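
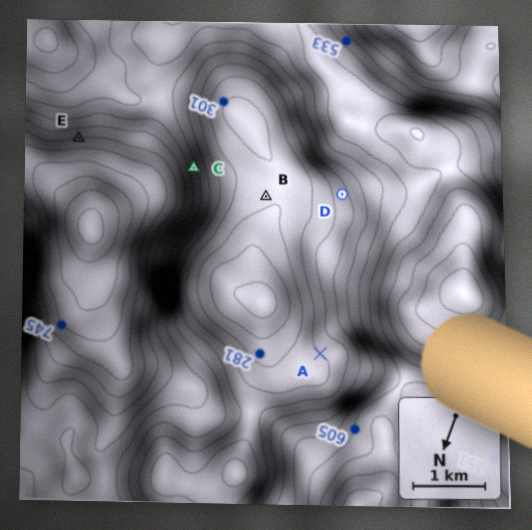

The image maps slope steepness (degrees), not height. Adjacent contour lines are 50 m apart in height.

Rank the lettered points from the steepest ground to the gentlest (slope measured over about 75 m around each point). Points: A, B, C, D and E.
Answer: C E D A B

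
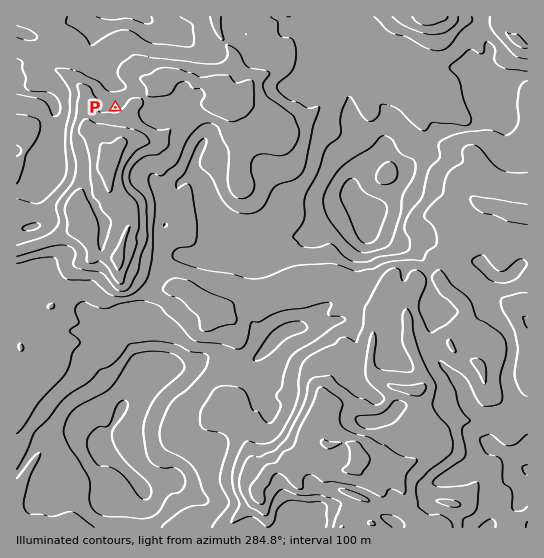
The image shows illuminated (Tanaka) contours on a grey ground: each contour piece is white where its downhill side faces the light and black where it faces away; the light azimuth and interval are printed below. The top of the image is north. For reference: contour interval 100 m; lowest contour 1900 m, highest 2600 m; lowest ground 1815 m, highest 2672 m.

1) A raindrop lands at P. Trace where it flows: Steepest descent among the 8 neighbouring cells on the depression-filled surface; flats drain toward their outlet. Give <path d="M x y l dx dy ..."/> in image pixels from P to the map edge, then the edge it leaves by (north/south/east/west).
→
<path d="M115 107l0-22-13-14-9-17 0-4-2-1 0-6 2-1 0-3 5-9 0-13"/>
exit: north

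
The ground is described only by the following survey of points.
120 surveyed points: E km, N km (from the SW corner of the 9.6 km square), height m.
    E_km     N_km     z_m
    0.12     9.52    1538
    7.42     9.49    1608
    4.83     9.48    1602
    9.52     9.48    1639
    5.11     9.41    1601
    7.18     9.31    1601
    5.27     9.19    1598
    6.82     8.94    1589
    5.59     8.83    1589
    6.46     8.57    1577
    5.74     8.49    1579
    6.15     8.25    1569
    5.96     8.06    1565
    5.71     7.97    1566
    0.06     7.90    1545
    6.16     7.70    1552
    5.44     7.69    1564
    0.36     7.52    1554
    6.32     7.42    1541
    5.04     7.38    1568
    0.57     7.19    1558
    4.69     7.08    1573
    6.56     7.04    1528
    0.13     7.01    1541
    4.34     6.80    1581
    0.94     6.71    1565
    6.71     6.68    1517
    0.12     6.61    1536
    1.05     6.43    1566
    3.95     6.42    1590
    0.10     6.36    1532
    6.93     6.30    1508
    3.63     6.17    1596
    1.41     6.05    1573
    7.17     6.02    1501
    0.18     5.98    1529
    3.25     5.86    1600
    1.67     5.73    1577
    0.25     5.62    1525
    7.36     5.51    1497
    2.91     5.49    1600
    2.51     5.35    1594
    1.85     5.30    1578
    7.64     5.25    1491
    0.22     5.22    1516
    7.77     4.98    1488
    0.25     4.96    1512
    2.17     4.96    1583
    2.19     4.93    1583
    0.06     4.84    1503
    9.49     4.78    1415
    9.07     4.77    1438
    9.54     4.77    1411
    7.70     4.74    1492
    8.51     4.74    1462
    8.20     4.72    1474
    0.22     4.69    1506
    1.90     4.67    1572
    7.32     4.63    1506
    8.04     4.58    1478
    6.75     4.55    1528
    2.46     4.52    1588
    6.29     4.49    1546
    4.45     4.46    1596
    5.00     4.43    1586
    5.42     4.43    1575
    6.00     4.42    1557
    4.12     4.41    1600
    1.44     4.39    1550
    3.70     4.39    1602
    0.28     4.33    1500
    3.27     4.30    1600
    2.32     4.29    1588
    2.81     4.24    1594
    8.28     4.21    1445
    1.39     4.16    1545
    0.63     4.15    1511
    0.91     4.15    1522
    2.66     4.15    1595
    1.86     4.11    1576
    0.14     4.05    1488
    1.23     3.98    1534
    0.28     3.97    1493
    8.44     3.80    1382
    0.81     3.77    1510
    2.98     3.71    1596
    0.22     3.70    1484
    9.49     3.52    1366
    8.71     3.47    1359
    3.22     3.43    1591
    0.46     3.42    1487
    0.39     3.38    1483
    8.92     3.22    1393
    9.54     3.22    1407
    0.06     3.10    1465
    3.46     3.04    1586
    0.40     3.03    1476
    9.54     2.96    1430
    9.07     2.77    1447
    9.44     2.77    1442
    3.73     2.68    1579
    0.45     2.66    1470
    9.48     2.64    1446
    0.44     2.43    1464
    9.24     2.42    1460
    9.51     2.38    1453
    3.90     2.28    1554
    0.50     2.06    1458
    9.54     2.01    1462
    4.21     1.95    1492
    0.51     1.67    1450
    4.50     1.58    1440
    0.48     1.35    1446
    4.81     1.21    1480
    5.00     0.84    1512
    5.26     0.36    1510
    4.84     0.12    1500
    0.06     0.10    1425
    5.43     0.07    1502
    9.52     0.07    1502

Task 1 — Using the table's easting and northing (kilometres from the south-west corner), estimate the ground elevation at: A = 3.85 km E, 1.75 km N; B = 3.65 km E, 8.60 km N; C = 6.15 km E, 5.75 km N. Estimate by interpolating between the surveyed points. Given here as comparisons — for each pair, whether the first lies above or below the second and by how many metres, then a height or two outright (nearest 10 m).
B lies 120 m above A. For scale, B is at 1600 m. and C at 1530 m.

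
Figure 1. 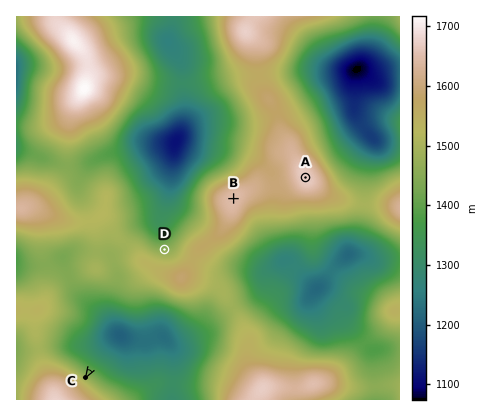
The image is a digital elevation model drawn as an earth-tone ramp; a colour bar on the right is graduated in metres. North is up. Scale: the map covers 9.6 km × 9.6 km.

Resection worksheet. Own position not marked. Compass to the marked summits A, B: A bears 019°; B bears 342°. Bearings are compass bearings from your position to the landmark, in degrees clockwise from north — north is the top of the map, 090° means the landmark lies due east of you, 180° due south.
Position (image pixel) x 265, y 295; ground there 1340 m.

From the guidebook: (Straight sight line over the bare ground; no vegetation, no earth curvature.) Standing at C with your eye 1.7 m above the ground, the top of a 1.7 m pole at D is out of sight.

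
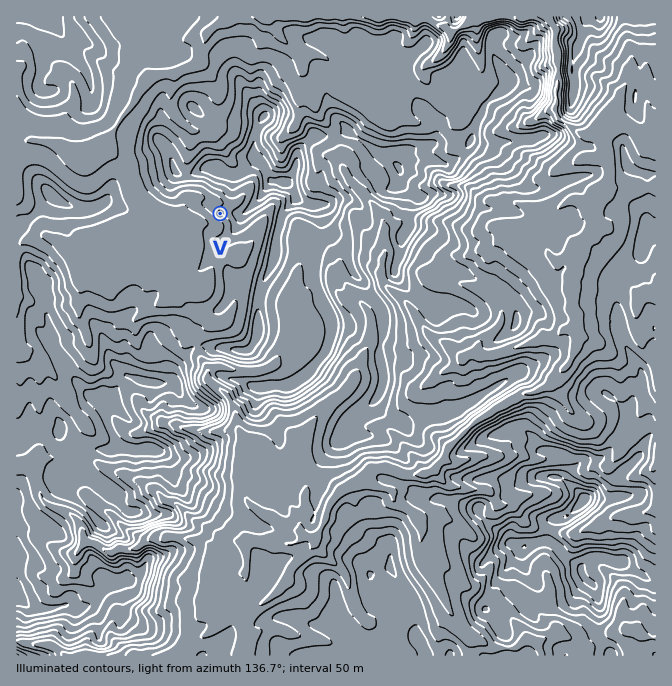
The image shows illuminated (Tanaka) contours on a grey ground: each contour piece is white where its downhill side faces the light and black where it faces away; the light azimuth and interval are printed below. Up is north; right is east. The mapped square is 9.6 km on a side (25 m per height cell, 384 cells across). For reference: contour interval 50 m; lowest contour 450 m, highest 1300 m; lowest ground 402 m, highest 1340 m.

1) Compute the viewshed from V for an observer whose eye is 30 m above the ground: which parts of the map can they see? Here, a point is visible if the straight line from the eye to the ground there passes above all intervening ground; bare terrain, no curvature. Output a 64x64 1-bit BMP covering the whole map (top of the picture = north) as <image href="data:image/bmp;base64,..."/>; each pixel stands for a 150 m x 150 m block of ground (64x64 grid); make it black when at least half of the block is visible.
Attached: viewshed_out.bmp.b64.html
<image width="64" height="64" href="data:image/bmp;base64,Qk0+AgAAAAAAAD4AAAAoAAAAQAAAAEAAAAABAAEAAAAAAAACAAATCwAAEwsAAAIAAAAAAAAA////AAAAAAAAAAAAAAAAAAAAAAAAAAAAAAAAAAAAAAAAAAAAAAAAAAAAAAAAAAAAAAAAAAAAAAAAAAAAAAAAAAAAAAAAAAAAAAAAAAAAAAAAAAAAAAAAAAAAAAAAAAAAAAAAAAAAAAAAAAAAAAAAAAAAAAAAAAAAAAAAAAAAAAAAAAAAAAAAAAAAAAAAAAAAAAAAAAAAAAAAAAAAAAAAAAAAAAAAAAAAAAAAAAAAAAAAAAAAAAAAAAAAAAAAAAAAAAAAAAAAAAAAAAAAAAAAAAAAYAAAAAAAAYDAAAAAAAACB8AAAAAAAAY/gAAAAAAADHvAAAAAAAAMc8IAAAAAABx3/wAAAAAAHP//AAAAAAAd/+cAAAAAAB3/8wAAAAAAH///AAAAAAAf//8AAAAAAD///4AAAAAAP///gAAAAAB///DAAAAAAH//8EAAAAAA9//4QAAAAAD///wAAAAAAM///AAAAAAAB//+AAAAAAAMf/8AAAAAABhx/4AAAAAAGAH/gAAAAAAwADGAAAAAADgAAAAAAAAA4AAAAAAAAACAAAAAAAAAAAAAAAAAAAAAAAAAAAAAAAAAAAAAAAAAAAAAAAAAAAAAAAAAAAAAAAAAAAAAAAAAAAAAAAAAAAAAAAAAAAAAAAAAAAAAAAAAAAAAAAAAAAAAAAAAAAAAAAAAAAAAAAAAAA=="/>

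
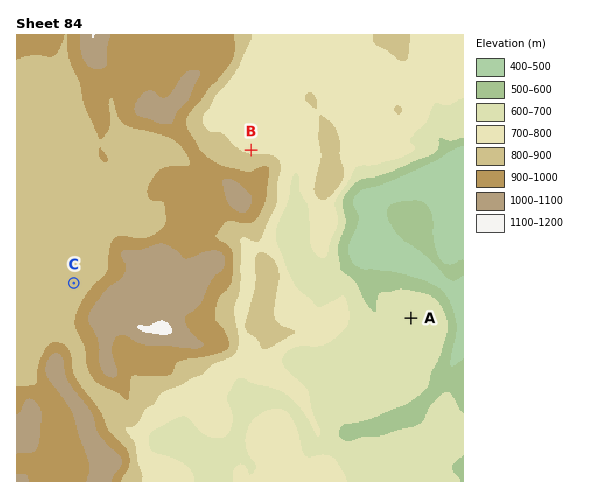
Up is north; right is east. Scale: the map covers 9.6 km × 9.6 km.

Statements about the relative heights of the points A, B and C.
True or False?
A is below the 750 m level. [True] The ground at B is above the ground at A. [True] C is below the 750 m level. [False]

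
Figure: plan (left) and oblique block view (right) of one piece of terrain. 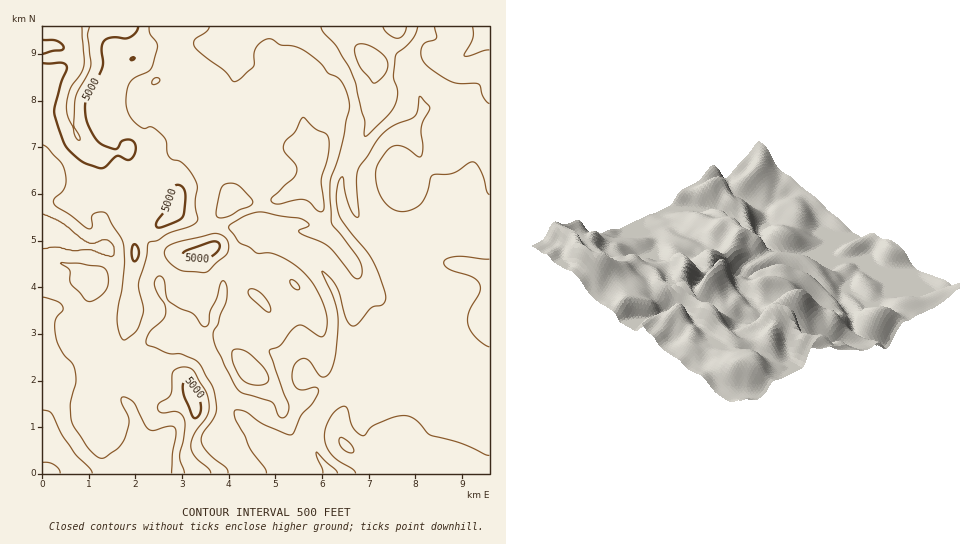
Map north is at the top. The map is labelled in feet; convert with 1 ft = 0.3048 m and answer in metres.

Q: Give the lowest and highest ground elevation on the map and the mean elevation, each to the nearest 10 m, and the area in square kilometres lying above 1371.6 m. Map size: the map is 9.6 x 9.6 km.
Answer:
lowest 880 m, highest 1700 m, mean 1230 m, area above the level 17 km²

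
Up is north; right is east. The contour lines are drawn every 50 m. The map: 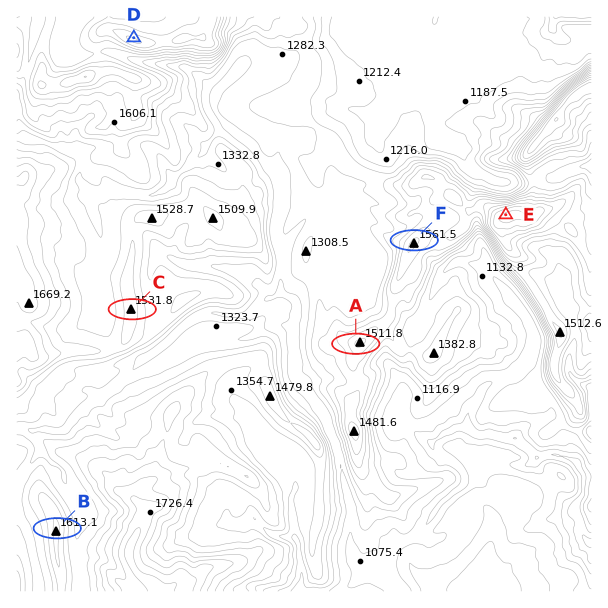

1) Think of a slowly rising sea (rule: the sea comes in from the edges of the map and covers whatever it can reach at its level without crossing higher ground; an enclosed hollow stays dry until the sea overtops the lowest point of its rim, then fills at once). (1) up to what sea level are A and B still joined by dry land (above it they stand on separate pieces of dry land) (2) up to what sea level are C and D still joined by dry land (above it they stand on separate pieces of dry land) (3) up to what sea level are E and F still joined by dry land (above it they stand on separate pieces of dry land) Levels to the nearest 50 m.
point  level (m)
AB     1300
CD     1450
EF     1500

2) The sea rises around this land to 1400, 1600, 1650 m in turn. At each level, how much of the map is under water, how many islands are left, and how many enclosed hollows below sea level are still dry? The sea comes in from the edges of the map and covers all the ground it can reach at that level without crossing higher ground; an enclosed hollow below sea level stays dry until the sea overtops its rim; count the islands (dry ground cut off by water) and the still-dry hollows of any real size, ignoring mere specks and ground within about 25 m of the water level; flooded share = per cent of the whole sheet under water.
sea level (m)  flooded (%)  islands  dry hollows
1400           58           1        0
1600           89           1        0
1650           93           1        0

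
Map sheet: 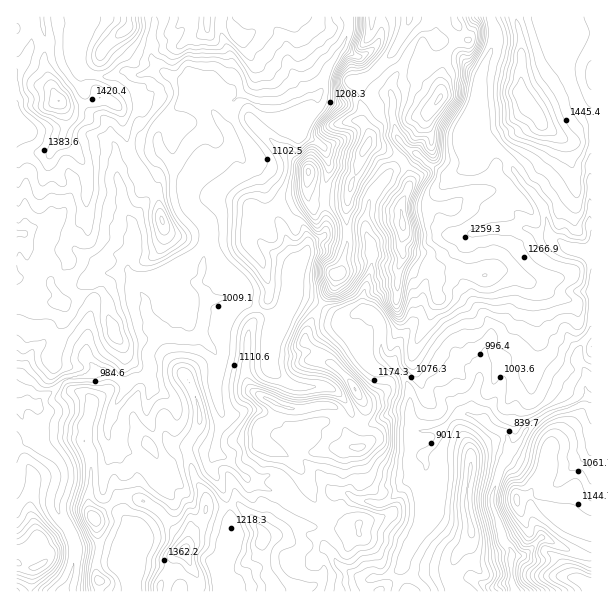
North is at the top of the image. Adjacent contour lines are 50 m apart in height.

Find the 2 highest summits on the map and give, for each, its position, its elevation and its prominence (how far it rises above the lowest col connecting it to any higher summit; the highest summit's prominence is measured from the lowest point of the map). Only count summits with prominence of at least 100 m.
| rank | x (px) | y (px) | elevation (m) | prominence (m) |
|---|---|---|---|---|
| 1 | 440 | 98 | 1906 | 1235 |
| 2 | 366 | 147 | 1873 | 173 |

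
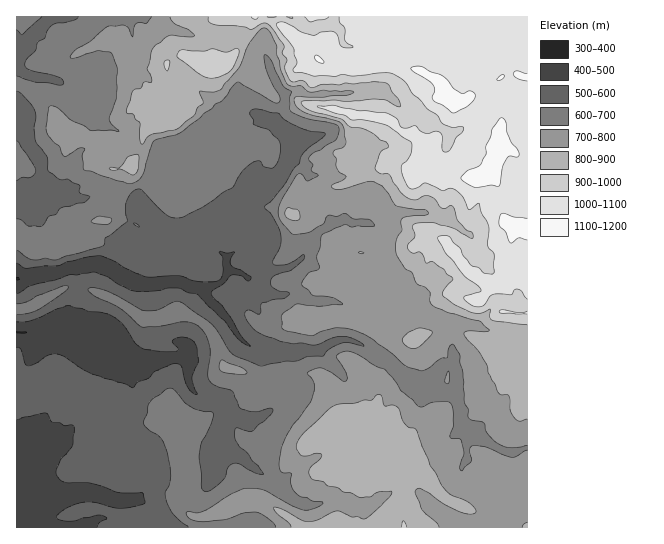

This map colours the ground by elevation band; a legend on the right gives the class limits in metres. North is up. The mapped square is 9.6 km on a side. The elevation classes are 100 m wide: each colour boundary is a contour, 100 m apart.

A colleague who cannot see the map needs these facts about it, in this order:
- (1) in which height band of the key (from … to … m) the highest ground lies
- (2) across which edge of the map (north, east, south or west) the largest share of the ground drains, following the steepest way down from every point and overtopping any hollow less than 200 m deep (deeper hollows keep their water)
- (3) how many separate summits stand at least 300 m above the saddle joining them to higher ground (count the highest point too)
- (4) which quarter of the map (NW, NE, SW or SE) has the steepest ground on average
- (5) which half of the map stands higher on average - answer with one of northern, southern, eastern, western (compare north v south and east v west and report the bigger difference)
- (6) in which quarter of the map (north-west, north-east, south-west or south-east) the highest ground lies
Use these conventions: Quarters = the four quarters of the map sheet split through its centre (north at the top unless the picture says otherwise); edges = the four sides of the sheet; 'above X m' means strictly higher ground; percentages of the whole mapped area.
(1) The highest ground lies in the 1100–1200 m band.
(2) Most of the ground drains across the western edge.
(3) There is 1 summit with 300 m or more of prominence.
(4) The steepest ground, on average, is in the north-east quarter.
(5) On average the eastern half of the map is the higher ground.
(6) The highest point lies in the north-east quarter of the map.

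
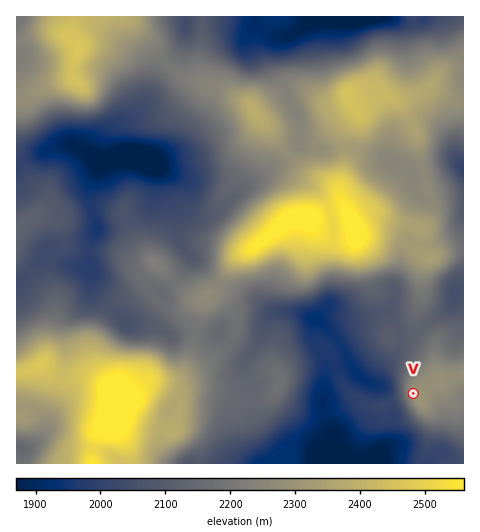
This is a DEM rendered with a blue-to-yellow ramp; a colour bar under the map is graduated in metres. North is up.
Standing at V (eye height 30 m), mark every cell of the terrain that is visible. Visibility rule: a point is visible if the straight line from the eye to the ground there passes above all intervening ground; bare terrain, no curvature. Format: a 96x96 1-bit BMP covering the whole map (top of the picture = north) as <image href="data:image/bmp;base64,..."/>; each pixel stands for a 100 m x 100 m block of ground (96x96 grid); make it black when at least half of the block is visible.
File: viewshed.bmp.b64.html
<image width="96" height="96" href="data:image/bmp;base64,Qk2+BAAAAAAAAD4AAAAoAAAAYAAAAGAAAAABAAEAAAAAAIAEAAATCwAAEwsAAAIAAAAAAAAA////AAAAAAAAAPB/8f///////wAAAMD//////////gAAAAD//////////AAAAAD/////////+AAAAAH/////////8AAAAAP4f///////8AAAAAP4P///////4AAAAAP8P///////4AAAAAP+P///////4AAAAAP+P///////4AAAAAP+H///////wAAAAAP/H///////wAMAAAP/H///////wAcAAAP/n//j////xg8AAAP////B////z3gAAAf///+B////j/AAAAf///8A////j/AAAAPP//8A////j/EAAAOP//8A////4/8AAAGP//8B////4+MAAACP//4D////88EAAAAPj/4D////+4AAAAAPj/8D/////4AAAAAPB/8D/////4AAAAAOB//D/////8AAAPgAB//j/////8AAAPwAA+Pz/////8AAAPgAA8Px/////4AAAPAAA8H5/////4AAAOAAAeH5/////4AAAEAACfH9/////4AAAAAAD////////8AA4AAAB////////8AA8AAAB////////+AA8AAAAP////////AAYAAAAP////////AAYAAAAH////////gAQAAAAD////////kAAAAAAB////////8AAAAAAA////////8AAAAAAA////////8AAAAAAAf///////8AAAAAAAP///////8AAAAAAAH///////8AAAAAAAD//////h8AAAAAAAA//////AEAAAAAAAAf////+AAAAAAAAAAP//D/8AAAAAAAAAAD/+B//gAAAAAAAAAB/+AH/wAAAAAAAAAA/8AD/gAAAAAAAAAAf8AD8AAAAAAAAAAAG8ADwAAAAAAAAAAAAAADAAAAAAAAAAAAAAAAAAAAAAAAAAAAAAAAAAAAAAAAAAAAAAAAAAAAAAAAAAAAAAAAAAAAAAAAAAAAAAAAAAAAAAAAAAAAAAAAAAAAAAAAAAAAAAAAAAAAAAAAAAAAAAAAAAAAAAAAAAAAAAAAAAAAAAAAAAAAAAAAAAAAAAAAAAAAAAAAAAAAAAAAAAAAAAAAAAAAAAAAAAAAAAAAAAAAAAAAAAAAAAAAAAAAAAAAAAAAAAAAAAAAAAAAAAAAAAAAAAAAAAAAAAAAAAAAAAAAAAAAAAAAAAAAAAAAAAAAAAAAAAAAAAAAAAAAAAAAAAAAAAAAAAAAAAAAAAAAAAAAAAAAAAAAAAAAeAAAAAAAAAAAAAAA+AAAAAAAAAAAAAAB/AAAAAAAAAAAAAABhAAAAAAAAAAAAAAAAgAAAAAAAAAAAAAAAAAAAAAAAAAAAAAAAAAAAAAAAAAAAAAAAAAAAAAAAAAAAAAAAAAAAAAAAAAAAAAAAAAAAAAAAAAAAAAAAAAAAAAAAAAAAAAAAAAAAAAAAAAAAAAAAAAAAAAAAAAAAAAAAAAAAAAAAAAAAAAAAAAAAAAAAAAAAAAAAAAAAAAAAAAAAAAAAAAAAAAAAAAAAAAAAAAAAAAAAAAAAAAAAAAAAAAAAAAAAAAAAAAAAAAAAAAAAAAAAAA="/>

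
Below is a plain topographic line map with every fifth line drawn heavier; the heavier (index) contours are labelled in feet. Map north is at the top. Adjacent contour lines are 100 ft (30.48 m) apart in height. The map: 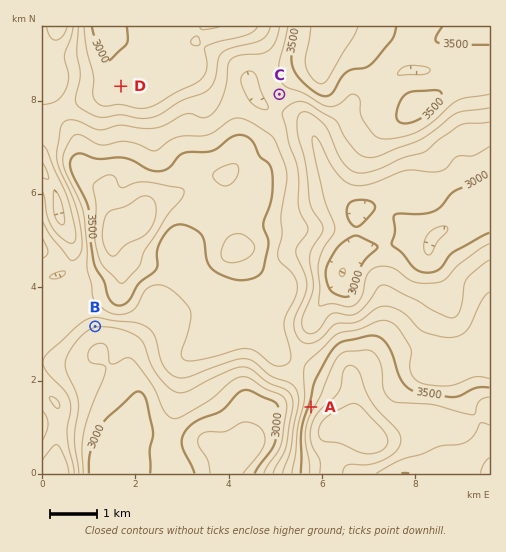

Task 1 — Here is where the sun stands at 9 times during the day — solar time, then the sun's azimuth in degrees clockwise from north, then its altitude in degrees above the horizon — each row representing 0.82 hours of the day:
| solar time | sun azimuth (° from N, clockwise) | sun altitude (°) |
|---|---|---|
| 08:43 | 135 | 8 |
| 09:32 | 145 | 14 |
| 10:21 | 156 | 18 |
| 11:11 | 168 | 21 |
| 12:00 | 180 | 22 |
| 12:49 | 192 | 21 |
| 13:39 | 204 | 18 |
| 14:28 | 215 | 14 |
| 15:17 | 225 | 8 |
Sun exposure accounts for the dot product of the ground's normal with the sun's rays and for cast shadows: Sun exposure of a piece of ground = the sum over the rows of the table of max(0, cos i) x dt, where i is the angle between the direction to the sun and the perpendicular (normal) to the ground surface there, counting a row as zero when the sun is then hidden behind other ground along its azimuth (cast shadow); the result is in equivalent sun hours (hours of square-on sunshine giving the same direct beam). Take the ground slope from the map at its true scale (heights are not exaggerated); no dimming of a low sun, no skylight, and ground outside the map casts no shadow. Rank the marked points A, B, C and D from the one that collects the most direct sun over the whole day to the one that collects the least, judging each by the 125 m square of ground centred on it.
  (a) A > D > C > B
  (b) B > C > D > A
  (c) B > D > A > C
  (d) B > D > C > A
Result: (b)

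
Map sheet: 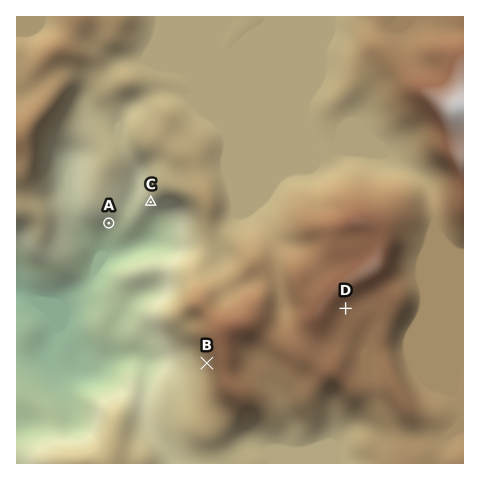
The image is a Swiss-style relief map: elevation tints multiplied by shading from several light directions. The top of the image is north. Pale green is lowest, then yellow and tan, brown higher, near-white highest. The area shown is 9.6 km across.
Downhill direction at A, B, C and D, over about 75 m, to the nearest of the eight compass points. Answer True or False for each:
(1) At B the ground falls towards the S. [False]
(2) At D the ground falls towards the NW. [False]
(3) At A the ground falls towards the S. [True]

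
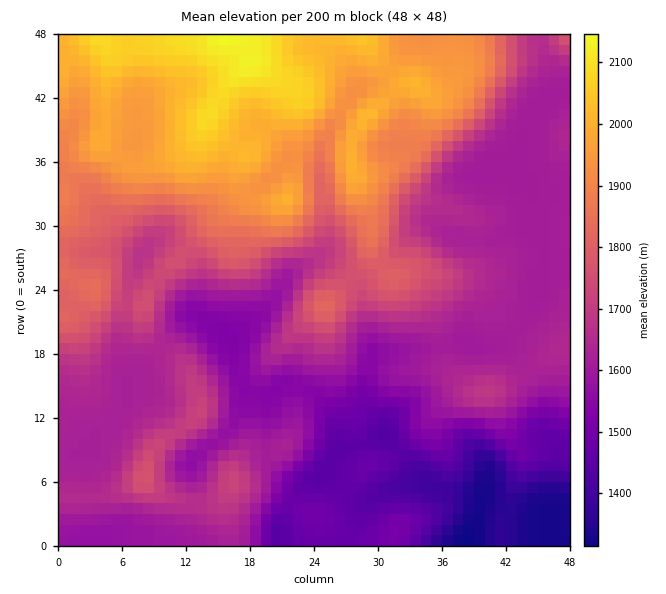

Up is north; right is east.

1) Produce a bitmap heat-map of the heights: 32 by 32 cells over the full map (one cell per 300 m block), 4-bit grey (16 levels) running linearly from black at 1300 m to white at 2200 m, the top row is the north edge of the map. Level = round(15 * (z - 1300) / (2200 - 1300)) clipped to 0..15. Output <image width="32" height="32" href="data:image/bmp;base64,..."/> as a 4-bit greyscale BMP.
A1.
<image width="32" height="32" href="data:image/bmp;base64,Qk12AgAAAAAAAHYAAAAoAAAAIAAAACAAAAABAAQAAAAAAAACAAATCwAAEwsAABAAAAAAAAAAAAAAABEREQAiIiIAMzMzAERERABVVVUAZmZmAHd3dwCIiIgAmZmZAKqqqgC7u7sAzMzMAN3d3QDu7u4A////AFVVVVVVVUMzMzMzMRABEABVVVVVVmZDMzMzMzIQAREAZmZmZmZmVDMzMjMiIQERAGZmd3Zmd2QzMzIiIhEBERFVVnhlVndlQyMzIiIhESIiVVZndUVmVVQyMzIjMhIzM1VVZ3ZVVVVUMzIjNDIjMzNVVWZndlVVVTMzI0REREMzVVVVZndURFRDMzNFVVVURGZlVWZ2VERERENERWZmZVVmZVVmdlRERFVEVVVmZmVVZmVVZmVEVVVVVEVVVVVVZndmZmZURFZmZlRFVVVVVWaIdmdlRERFd3dlVVVVVVVWmId3ZERERWiIdmdmZVVVVYmYd2VVVVVXiHeId2ZlVVWZmHd2ZmZlVniIiId2ZlVVmIh3d3eIdlZ3iIiHdmZVVYiIdneIiIh3Z4mHd2ZVVVWZiHd3iZmZmHeZl2ZVVVVVmZiIeJmqq6mImpdmZmVVVamZmZmqq7u6iaqYZmZVVVWpmqqqu7u7upq7qXZVVVVVqqu7u8u8u7qay6qXZVVVVau7u7zMzMu6m7qqqHZVVVWru7u83czLu6u7qqmHZVVWqru7vN3MzMy6vLqqqXZVVbu7u7zd3Mzdy7y7u7qXZVW7zLu8zd3d3curu8u7qGVVy8zMzM3e7d3Lu7vLu6l2Vczd3d3d7u3czMy7u7updmbM3d3d3u7tzMzMu6u7qXZn"/>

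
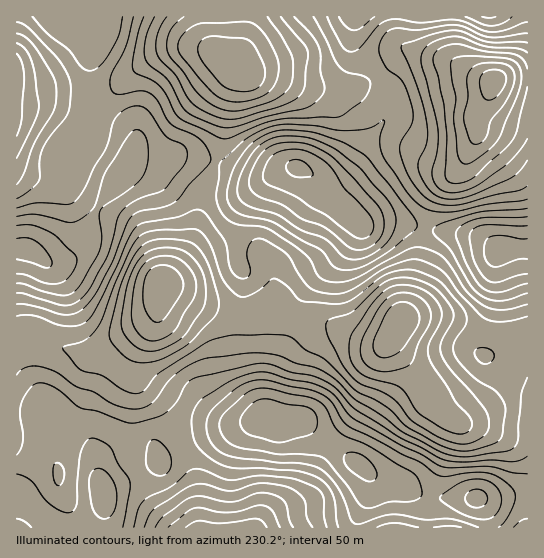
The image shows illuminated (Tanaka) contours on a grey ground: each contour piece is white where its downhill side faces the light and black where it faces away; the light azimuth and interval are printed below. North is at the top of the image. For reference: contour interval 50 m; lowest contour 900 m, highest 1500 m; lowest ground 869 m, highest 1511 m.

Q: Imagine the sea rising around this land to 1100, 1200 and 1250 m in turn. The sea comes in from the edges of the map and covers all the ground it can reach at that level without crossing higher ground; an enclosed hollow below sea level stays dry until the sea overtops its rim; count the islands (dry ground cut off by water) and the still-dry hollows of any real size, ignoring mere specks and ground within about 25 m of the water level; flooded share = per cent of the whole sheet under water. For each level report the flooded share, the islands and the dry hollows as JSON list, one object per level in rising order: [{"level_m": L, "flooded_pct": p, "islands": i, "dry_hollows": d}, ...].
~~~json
[{"level_m": 1100, "flooded_pct": 11, "islands": 0, "dry_hollows": 2}, {"level_m": 1200, "flooded_pct": 43, "islands": 0, "dry_hollows": 0}, {"level_m": 1250, "flooded_pct": 56, "islands": 0, "dry_hollows": 0}]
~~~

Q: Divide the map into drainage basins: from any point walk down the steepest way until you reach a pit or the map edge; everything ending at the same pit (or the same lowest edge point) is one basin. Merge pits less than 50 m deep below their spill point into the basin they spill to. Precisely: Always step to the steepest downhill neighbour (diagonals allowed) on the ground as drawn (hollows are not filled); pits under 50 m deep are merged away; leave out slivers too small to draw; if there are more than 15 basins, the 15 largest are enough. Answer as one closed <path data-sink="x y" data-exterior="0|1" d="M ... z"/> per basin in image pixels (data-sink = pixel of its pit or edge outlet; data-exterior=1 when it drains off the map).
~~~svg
<path data-sink="401 322" data-exterior="0" d="M299 168l-9 0-17 8-17 15-12 18-7 22-1 24 1 8 6 10 0 18-8 32 0 18 8 37 18 36 4 3 16 6 10-3 12 1 16 15 52 39 28 9 24 12 22 3 49 0 33-4 1-246-22-1-7 3-9-8-15-7-42-5-32-8-26 0-13 2-38-32-10-17z"/><path data-sink="161 287" data-exterior="0" d="M190 156l-15 0-12 4-28-1-5 2-33 46-16 42-18 12-15 2 11 16 1 20-21 56-2 27 4 15-1 16 6 4 8 0 12 4 19 13 8 16 3 17 7 24 4-4 12-4 32-18 7-1 8-12 9-5 89-30-19-32-8-27-2-35 6-22 2-28-6-10-1-13 1-19 7-22 12-18 11-11 10-6-12 3-11 0-41-16z"/><path data-sink="494 81" data-exterior="0" d="M527 16l-172 0-2 25 4 9 18 19 12 20 0 21-3 11-33 48-14 11-10 3-8-1 5 11 38 32 13-2 26 0 32 8 42 5 15 7 9 8 7-3 21 0z"/><path data-sink="235 66" data-exterior="0" d="M354 16l-251 0-3 14-7 12-4 21 0 39 10 13 28 13 6 6 2 15-5 12 5-2 28 1 12-4 15 0 23 5 41 16 11 0 24-9 10 0 15 8 7 7 12-2 12-6 10-12 29-42 4-19-1-13-6-11-26-33z"/><path data-sink="249 527" data-exterior="1" d="M267 417l-6 0-16 7-14 3-56 20-9 5-8 12-7 1-32 18-12 4-4 4 0 36 252 1 14-37-1-18-9-9-40-28-16-15-12-1-10 3z"/><path data-sink="17 78" data-exterior="1" d="M53 16l-37 1 0 230 13 2 20 14 9 0 17-8 9-10 5-20 8-18 34-48 4-10 0-12-8-9-28-13-8-9-2-43 7-26-22-6-15-8z"/><path data-sink="395 527" data-exterior="1" d="M369 472l0 19-12 28 0 9 131-1-3-16-8-12-48-2-16-5-20-11-16-4z"/><path data-sink="527 527" data-exterior="1" d="M527 495l-49 4 7 12 3 16 39 1z"/><path data-sink="17 527" data-exterior="1" d="M18 496l-2 1 1 31 34-1-13-15z"/>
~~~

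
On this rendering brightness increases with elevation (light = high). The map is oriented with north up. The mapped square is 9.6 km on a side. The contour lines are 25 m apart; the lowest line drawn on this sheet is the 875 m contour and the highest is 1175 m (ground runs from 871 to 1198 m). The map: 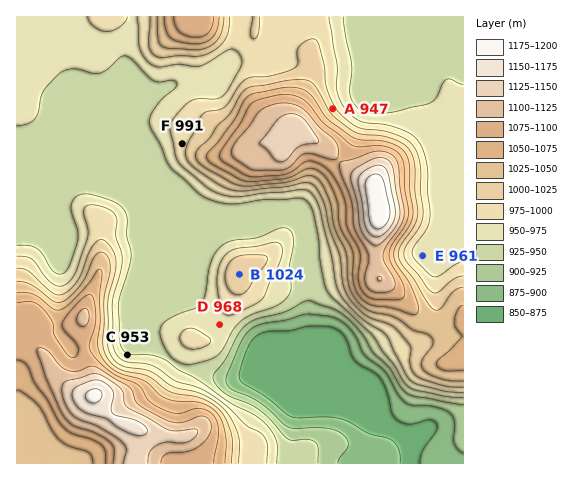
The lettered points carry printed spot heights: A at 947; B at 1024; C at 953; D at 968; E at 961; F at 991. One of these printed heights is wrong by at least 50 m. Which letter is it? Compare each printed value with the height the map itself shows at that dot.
A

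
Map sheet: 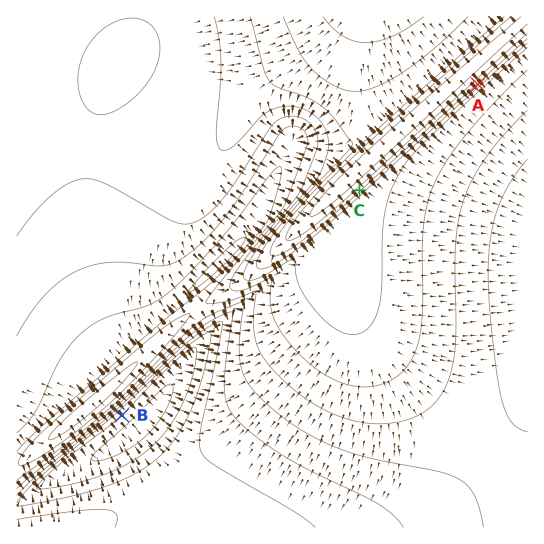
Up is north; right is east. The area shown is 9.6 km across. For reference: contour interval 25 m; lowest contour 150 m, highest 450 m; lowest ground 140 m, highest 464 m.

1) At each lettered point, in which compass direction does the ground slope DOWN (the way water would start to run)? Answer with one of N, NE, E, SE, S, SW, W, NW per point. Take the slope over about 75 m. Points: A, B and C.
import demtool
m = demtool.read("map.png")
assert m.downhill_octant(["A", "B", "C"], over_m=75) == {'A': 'SE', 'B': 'SE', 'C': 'SE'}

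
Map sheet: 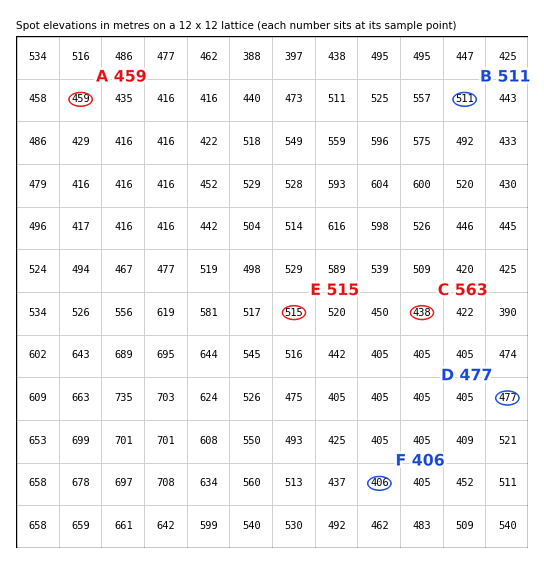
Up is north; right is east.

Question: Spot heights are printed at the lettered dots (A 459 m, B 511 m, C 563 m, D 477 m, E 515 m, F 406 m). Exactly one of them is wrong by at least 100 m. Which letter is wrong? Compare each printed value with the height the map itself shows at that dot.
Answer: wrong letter C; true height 438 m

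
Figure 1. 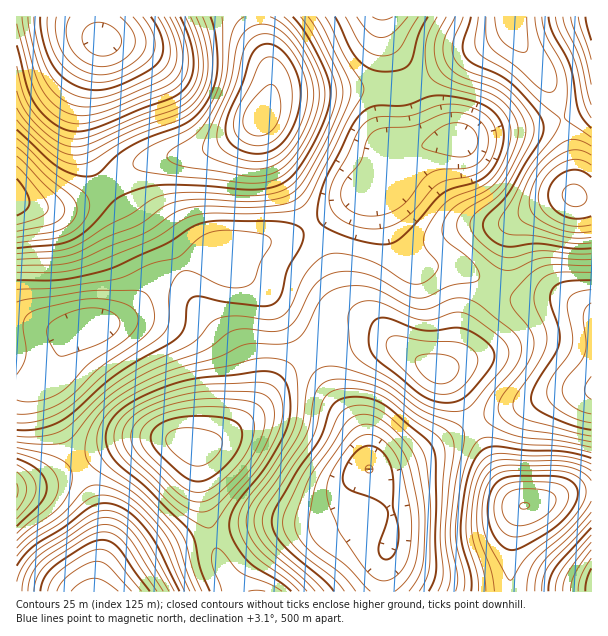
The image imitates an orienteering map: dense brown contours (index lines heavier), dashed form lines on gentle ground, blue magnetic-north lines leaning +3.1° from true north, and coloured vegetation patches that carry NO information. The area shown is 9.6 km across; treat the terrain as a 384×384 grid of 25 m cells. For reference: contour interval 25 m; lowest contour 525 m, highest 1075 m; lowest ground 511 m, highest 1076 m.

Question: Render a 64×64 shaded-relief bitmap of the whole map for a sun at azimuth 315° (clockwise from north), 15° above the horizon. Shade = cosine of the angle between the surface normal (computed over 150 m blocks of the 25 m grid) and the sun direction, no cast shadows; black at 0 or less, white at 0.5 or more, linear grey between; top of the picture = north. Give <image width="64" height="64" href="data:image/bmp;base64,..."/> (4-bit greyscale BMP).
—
<image width="64" height="64" href="data:image/bmp;base64,Qk12CAAAAAAAAHYAAAAoAAAAQAAAAEAAAAABAAQAAAAAAAAIAAATCwAAEwsAABAAAAAAAAAAAAAAABEREQAiIiIAMzMzAERERABVVVUAZmZmAHd3dwCIiIgAmZmZAKqqqgC7u7sAzMzMAN3d3QDu7u4A////ACIiNFVneIiJmqqpmZqqmYh3d3d4m8zdzMzLuoZTMzMyESI0RWd4iJmqqqmYmZmZiIiId3iavN3MzMu6hkMiIiIRESM0Z4iZmaq6qYiImZmIiIiHeJq8zcy7u6mGQyEREQAAESNWeJmZqrupiHiIiIiImId3iazMzLu6qXZDIRAAAAAAEkV4mZmqqqmHd3iIiIiIh3d4q83cy7qYdUIRAAAAAAABNGeJmZqqmYdmZ3d3eIiHdnibzd3Muph1QhEAAAAAAAAjV4iZmZmIdmVmZmZ3eId2d5vN3d3LqXVDIQAAABEAABNGeIiIh3ZVREVVVmZ4h3d3ms3e7dy5hlQyEAABERERE0V3iId2ZUMzNERVVniIh3iavN7u7cqXZUMhABIiIiIjRWeIh2ZUMiIiM0RWeIiIiJq83e7u3KmHZTIRMzQzMzRVZ3iHZUMhEREjNEVniZmZmrzN7u7ty6mHZDNEVVVEVVZneId2UyEAABIjNFeImZmqu83e7+7cu6qHZXZmZmZmZmd4h3ZUMhAAASIzRWeJmqq7zN7v7t3czLmHmIh3d3d3d3eHd2VCEAAAESI0Vniaqqu83u7u3d3dy6mqmYiIiIiHeId3ZlQhAAARESI1Z4maqrvN7u3d3d3cu7uqqZmZmZiIiId3ZUIRABEREiNWeJmZqrzd3MzN3dzMzLu6qqqqqpmYiId2VCERERIiI0Z4iIiJq7y7u8zMzMzMzMu7zMy7u6qZmIdlQyESIiIzRWeId3iJqqqqu7u7u8zMzM3d3d3My6qpmIdUMiIzMzNFZ3d2ZneIiZmqqqq7u8zd3u7u7u3cy7qqmHVDMzM0REVnd2ZVVmZ3eJmZmaqqvN3u7u7u7t3Mu7qph2QzM0RERWd3ZlREVVVneIiImZmrzd7u7u7u7dzMu7qodUQ0RERFZndmVEQzREVmd3eIeJq83e7u7u7t3czMu6mHVEREREVWd3ZlQzMzNEVWZndneJrM3u7u7d3dzMy7uphlVFVVVWZ3d3ZUQzMzM0RVZmZ3iavN3d3d3dzMy7u6mHZlVmZmZ3iIh2VUQzMzNEVVZmeJq8zd3d3dzMy7u6qph3Znd3d3iJmYh2ZURDM0RFVmd4iavM3d3czMu7uqqqmYh3eIiIiZmqmYd2ZVRERFVWZ3iJmrzMzMzLu7uqqqqqmYiImZmZmqqqmIh3ZlVVVWZnd4iZq7vMu7uqqqqqqqqpmIiZqpmaqqqZiIh3ZmVWZmZmd3iZqqu7qqqqqqqqu7qYiJmqmZqrupmIiId2ZmZmZlVWZniJmqqqmZqqqqq7u6mImaqZmru6mYiIh3dmZlVVVERVZneJmqmZmaqqqru7qZmZqZmau7qpiIh3dmZmVVREM0RVZniZqZmZmqmaq7u6qZqpmZq7uqmIh3ZmZmVVREMzNEVWZ4mpmZmZmZmqu7qqqpmZmqu6qZh3ZlVVVVREQzM0RFVniZmZmZmZmZq7uqqqmZmZqqqpmHZlVVVURERDMzREVVZ4iYiImZmZmqqqqqmZiImZmZmIdlREREQzMzMzM0RERWd4iIiJmZmaqqqpmZmIiIiIiId2VDMzMzIjMyIzNEREVWZ3d4iZmZqqqZmZmZiIiId4d2VEMzMyIiIiIiM0RDNEVWZneIiJmZmZmZmZmZmYh3h3ZlREMzIiIiIiIjREMzREVVZmd3iImZmZmaqqqqmYiIh2VUREMiIzMzIjNERENERERVVVZnd4iJmaqru7uqqqqZh2ZVVDNERERERFVUREREREREREVWZ3iJqqu8zMu7u7uph3ZlRFVWZlVVVVVUREMzMzMzM0RWZ4iZqrvMzMzN3MupiHZlZnd3dmZmZVREMzMzMyIiIzRWeIiZq7zMzd7u3cupmHZneIiIh3dmVURDMzMzIiIiI0VneIiau8zN3v/+3Muph3d4iZmYh3ZVVEREREMyIRESJFZ3eImru8ze///u3LqYd3iZqqqYd2ZlVVVVRDMhEAEjRWd4iZqru83v//7ty6l3eJqru6qYh3dmZmVUQyEAABJFZ3iImaqrve///+3LqYiImrzMy7qpmYiHdmVDIQAAAjVnd4iJmZq83u/+7dyqiIiavN3dzMu7qqmIdlMhAAABJFZ3d3iIiavN3u7dy6qIiJq83u7t3czMy6mHZDIQAAAjRWZmZmd4mrzN3My6qXeImrze7+7u3d3dy6h1QxAAABJFVVVVVWd4mru7uqmId3iavN7v/u7u7/7typdUIQAAEjRVVEREVWeJqqqZiHdmeImrze7u7u7///7cqGUyEQESNFVVRERFVniJmYd2ZlZniau83u7u7v///+y5dkMiEiNFZmVVRERFZ4iIdmVVRWeJmrze7u7u////7bqGVDMjNGZ3d2ZVVEVWeIh2VEREVoiavN3u7d7v///tuodUQzRWeImIh3ZlVVZ3iHZUMzRWeJq8ze7d3e7u7t26l2VERWeImZmZiHZVVneHdlQzNEV4iavN3d3d3e7t3LqXZVRVZ4maqqqZh3Zmd3d2ZUMzRWeImrzMzMzd3d3cyph2VVVniZqqqqqph3d3d3ZlRDNFVneJmru8zMzMzMzLmHZVVWeJmqu7u7qpiHd2ZmZUM0RWZneJqqu7u7zMzMuodmVWZ3iau8zMy7qYh2ZmZlUzNFVmZ3iZmqu7u7u8u6h2ZmZneJq8zM3My6mHZVVVVDM0VWZneImZqqqqqru7qYdmZmd4mrzN3d3MuoZURFVU"/>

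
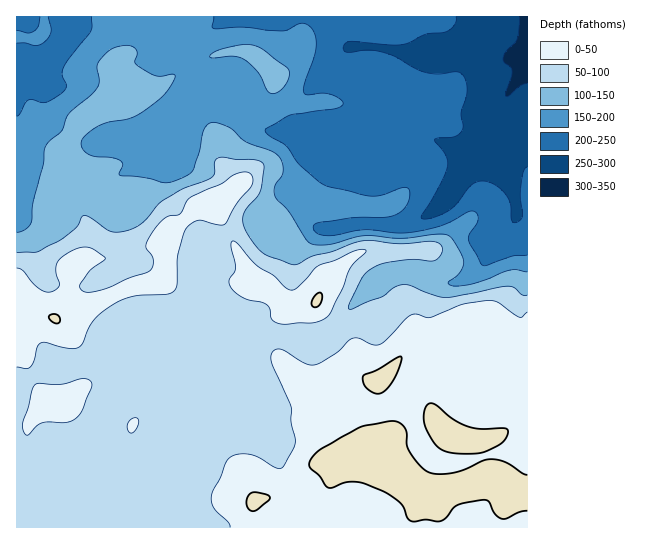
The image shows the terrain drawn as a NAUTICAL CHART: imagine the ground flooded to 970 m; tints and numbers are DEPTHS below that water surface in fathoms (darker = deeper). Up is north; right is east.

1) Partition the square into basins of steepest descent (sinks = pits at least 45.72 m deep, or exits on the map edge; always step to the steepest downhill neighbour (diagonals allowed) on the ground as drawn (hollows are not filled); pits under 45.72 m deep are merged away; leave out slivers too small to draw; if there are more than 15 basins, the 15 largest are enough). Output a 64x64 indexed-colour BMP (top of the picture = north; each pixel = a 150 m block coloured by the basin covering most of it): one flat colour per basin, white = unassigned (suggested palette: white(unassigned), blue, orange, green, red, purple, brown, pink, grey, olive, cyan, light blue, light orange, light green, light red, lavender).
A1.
<image width="64" height="64" href="data:image/bmp;base64,Qk12CAAAAAAAAHYAAAAoAAAAQAAAAEAAAAABAAQAAAAAAAAIAAATCwAAEwsAABAAAAAAAAAA////ALR3HwAOf/8ALKAsACgn1gC9Z5QAS1aMAMJ34wB/f38AIr28AM++FwDox64AeLv/AIrfmACWmP8A1bDFABERERERERERERERERERERERERERERERERERERERERERERERERERERERERERERERERERERERERERERERERERERERERERERERERERERERERERERERERERERERERERERERERERERERERERERERERERERERERERERERERERERERERERERERERERERERERERERERERERERERERERERERERERERERERERERERERERERERERERERERERERERERERERERERERERERERERERERERERERERERERERERERERERERERERERERERERERERERERERERERERERERERERERERERERERERERERERERERERERERERERERERERERERERERERERERERERERERERERERERERERERERERERERERERERERERERERERERERERERERERERERERERERERERERERERERERERERERERERERERERERERERERERERERERERERERERERERERERERERERERERERERERERERERERERERERERERERERERERERERERERERERERERERERERERERERERERERERERERERERERERERERERERERERERERERERERERERERERERERERERERERERERERERERERERERERERERERERERERERERERERERERERERERERERERERERERERERERERERERERERERERERERERERERERERERERERERERERERERERERERERERERERERERERERERERERERERERERERERERERERERERERERERERERERERERERERERERERERERERERERERERERERERERERERERERERERERERERERERERERERERERERERERERERERERERERERERERERERERERERERERERERERERERERERERERERERERERERERERERERERERERERERERERERERERERERERERERERERERERERERERERERERERERERERERERERERERERERERERERERERERERERERERERERERERERERERERERERERERERERERERERERERERERERERERERERERERERERERESERERERERERERERERERERERERERERERERERERERERIiIhERERERERERERERERERERERERERERERERERERERIiIiEREREREREREREREREREREREREREREREREREREREiIiIRERERERERERERERERERERERERERERERERERERESIiIhERERERERERERERERERERERERERERERERERERERIiIiEREREREREREREREREREREREREREREREREREREREiIiIhERERERERERERERERERERERERERERERERERERESIiIiERERERERERERERERERERERERERERERERERERERIiIiIiEREREREREREREREREREREREREREREREREREREiIiIiIRERERERERERERERERERERERERERERERERERESIiIiIhERERERERERERERERERERERERERERERERERERIiIiIiEREREREREREREREREREREREREREREREREREREiIiIiIRERERERERERERERERERERERERERERERERERESIiIiIRERERERERERERERERERERERERERERERERERERIiIiEREREREREREREREREREREREREREREREREREREREiIiIRERERERERERERERERERERERERERERERERERERESIiIhERERERERERERERERERERERERERERERERERERERIiIiEREREREREREREREREREREREREREREREREREREREiIiIRERERERERERERERERERERERERERERERERERERESIiIhERERERERERERERERERERERERERERERERERERERIiIiEREREREREREREREREREREREREREREREREREREREiIiIRERERERERERERERERERERERERERERERERERERESIiIhERERERERERERERERERERERERERERERERERERERIiIiIREREREREREREREREREREREREREREREREREREREiIiIiERERERERERERERERERERERERERERERERERERESIiIiIhERERERERERERERERERERERERERERERERERERIiIiIiIhEREREREREREREREREREREREREREREREREREiIiIiIiIhERERERERERERERERERERERERERERERERESIiIiIiIiERERERERERERERERERERERERERERERERERIiIiIiIiIREREREREREREREREREREREREREREREREREiIiIiIiIRERERERERERERERERERERERERERERERERESIiIiIiIhERERERERERERERERERERERERERERERERERIiIiIiIiEREREREREREREREREREREREREREREREREREiIiIiIiIiERERERERERERERERERERERERERERERERESIiIiIiIiIRERERERERERERERERERERERERERERERERIiIiIiIiIhEREREREREREREREREREREREREREREREREiIiIiIiIiIRERERERERERERERERERERERERERERERESIiIiIiIiIhERERERERERERERERERERERERERERERER"/>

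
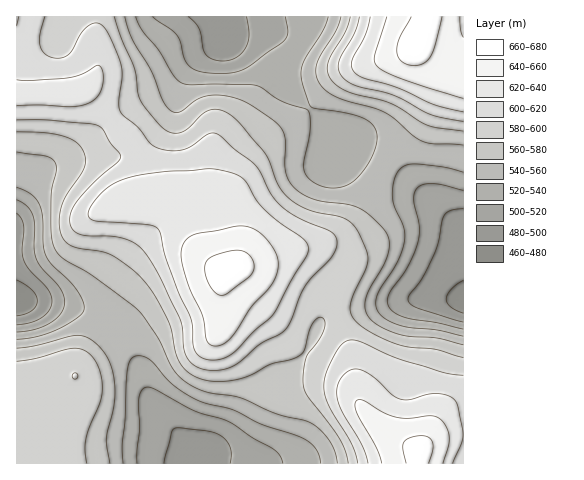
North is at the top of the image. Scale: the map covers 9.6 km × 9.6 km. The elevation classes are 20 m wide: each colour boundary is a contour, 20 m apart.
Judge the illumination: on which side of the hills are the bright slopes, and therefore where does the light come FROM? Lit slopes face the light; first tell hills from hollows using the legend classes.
NW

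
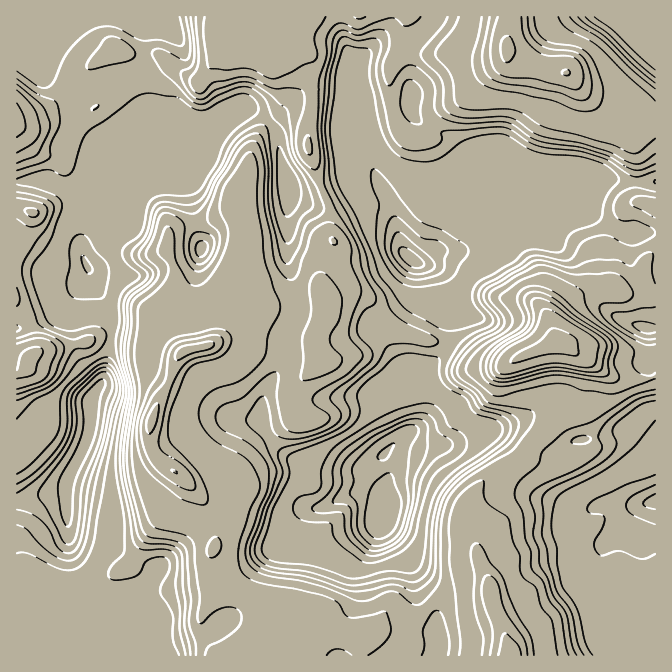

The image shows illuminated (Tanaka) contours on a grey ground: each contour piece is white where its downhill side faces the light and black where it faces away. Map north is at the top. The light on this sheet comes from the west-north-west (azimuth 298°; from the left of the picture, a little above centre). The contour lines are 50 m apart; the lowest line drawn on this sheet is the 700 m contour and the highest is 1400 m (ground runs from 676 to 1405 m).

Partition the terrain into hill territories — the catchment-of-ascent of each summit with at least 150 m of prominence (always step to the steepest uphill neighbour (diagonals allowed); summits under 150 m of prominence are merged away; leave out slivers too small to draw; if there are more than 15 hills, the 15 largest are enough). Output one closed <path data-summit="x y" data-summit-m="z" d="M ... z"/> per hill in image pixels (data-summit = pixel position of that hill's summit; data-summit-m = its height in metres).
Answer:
<path data-summit="185 350" data-summit-m="1319" d="M250 109l-11 0-39 19-6 5 0 10-2 5-32 1-38 24-9 10 0 5-5 10 0 9-19 15-6 13-2 17 8 18 0 12 12 13 5 10 7 27-9 45-13 21 0 29-3 13-22 45 0 27 3 22 18 7 23 5 15 10 27 13 6 1-24 34-6 13-9 5 13 4 11 11 5 7 2 12 285 0 3-4-2-35-15-17-5-10-3-20-7-13-25-35 2-30 5-12 0-12-5-11 26-27 2-8-7-24-1-28-17-27-13-13 12-14 19-13 5-8 5-33-13-15-10-44-13-19-21 5-20 14-17 5-26-9-5-4-1-15-9-28-1-17-13-17z"/><path data-summit="559 345" data-summit-m="1405" d="M410 106l-42 8-8 4-4 5 0 7 8 13 11 33-1-2-19 2-48 18-18-2 0 3 5 4 26 9 17-5 20-14 21-5 13 19 10 44 13 15 0 10-3 18-5 10-21 16-12 14 18 20 13 25 0 23 7 24 0 5-7 8 18 9 30 0 30-11 10 0 6 3 20 20 16 8 7 8 7 16 9 10 13 10 9 3 6 0 17-7 52-1 2-3 0-318-24 1-37-5-1 1-20 0-14 9-28 1-7 4-23-4-4-4-5-13-6-6-19-8-23-24-25-11-7-8z"/><path data-summit="507 50" data-summit-m="1358" d="M655 16l-506 0-5 16 0 33-1 2 8 10-2 38 7 17 3 16 23 1 11-2 1-14 6-5 24-12 15-7 11 0 8 4 13 10 7 12 1 17 9 33 1 5 8 4 17-1 41-17 19-2 0-2-10-29-8-13 0-7 8-7 43-10 4 1 2 8 7 8 25 11 23 24 19 8 6 6 5 13 4 4 23 4 7-4 28-1 14-9 20 0 1-1 37 5 20 0 4-3z"/><path data-summit="512 655" data-summit-m="1327" d="M492 433l-10 0-30 11-30 0-18-8-21 21 5 11 0 12-5 12-2 30 25 35 7 13 3 20 5 10 15 17 2 13-2 25 219 1 1-154-11 2-43 0-17 7-11-2-26-21-7-16-9-9-14-7-20-20z"/><path data-summit="32 355" data-summit-m="1157" d="M44 179l-28 3 1 319 8 0 20-7 21-2 3-17 19-35 3-13 0-29 13-21 9-45-7-27-5-10-12-13 0-12-8-18 2-17 6-13 19-15 0-9-13-4-20-1z"/><path data-summit="17 122" data-summit-m="1158" d="M38 16l-22 1 0 163 28-1 31 14 33 5 5-15-9-15-5-18-11-9-13-7-9-1 3-5 4-20 8-11-31-18-7-7 0-12 3-8 0-19z"/>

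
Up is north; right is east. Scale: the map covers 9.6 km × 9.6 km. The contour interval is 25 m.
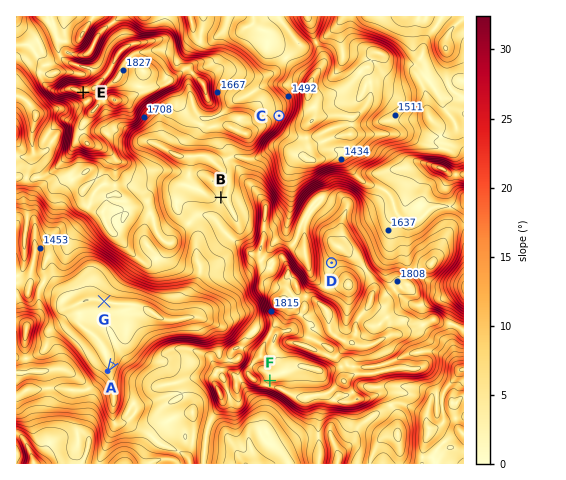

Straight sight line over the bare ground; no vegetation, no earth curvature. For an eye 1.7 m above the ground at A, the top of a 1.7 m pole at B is hidden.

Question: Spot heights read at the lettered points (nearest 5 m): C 1560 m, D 1815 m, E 1915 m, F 1740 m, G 1380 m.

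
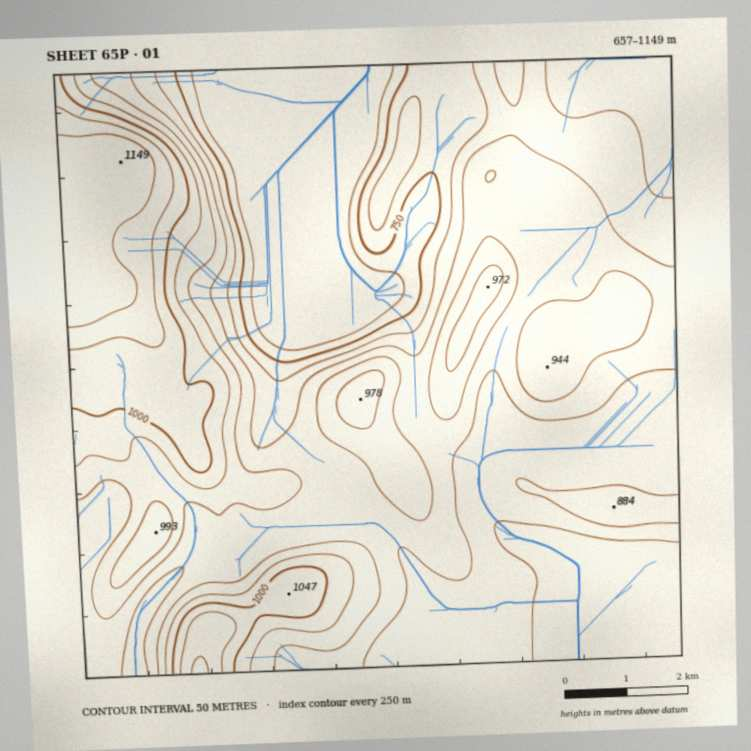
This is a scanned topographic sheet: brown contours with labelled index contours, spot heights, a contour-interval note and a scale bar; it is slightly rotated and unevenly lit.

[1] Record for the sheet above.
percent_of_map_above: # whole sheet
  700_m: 90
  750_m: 87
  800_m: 75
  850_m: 55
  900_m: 32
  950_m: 18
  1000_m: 12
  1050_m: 6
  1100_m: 4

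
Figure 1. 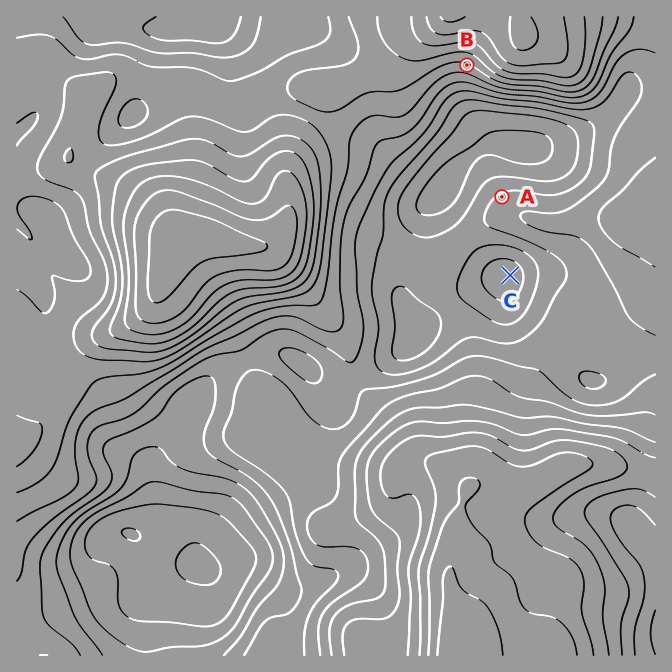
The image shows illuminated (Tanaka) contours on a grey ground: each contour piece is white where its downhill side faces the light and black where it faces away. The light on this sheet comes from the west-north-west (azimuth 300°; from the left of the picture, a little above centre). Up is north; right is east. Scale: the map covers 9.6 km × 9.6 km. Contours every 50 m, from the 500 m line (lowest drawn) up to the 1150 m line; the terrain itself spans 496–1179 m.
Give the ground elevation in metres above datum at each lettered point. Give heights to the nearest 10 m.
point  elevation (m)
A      710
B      890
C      570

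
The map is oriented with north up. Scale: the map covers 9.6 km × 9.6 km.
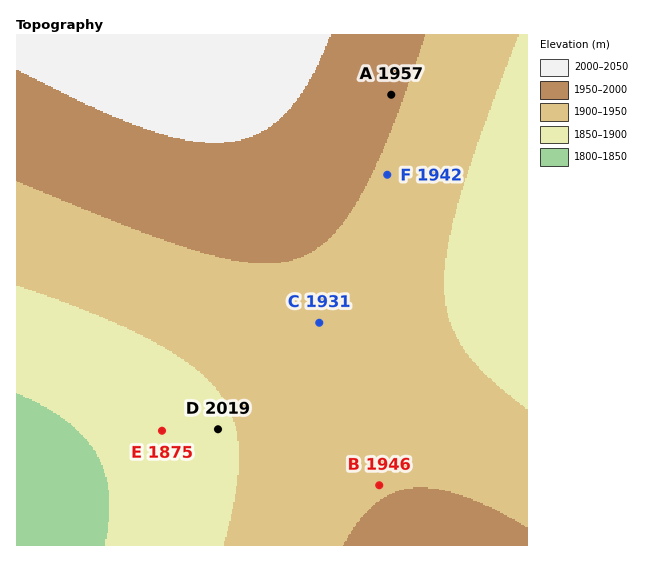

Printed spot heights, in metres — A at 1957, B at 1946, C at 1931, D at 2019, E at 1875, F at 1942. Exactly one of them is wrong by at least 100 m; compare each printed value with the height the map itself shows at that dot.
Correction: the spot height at D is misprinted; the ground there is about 1894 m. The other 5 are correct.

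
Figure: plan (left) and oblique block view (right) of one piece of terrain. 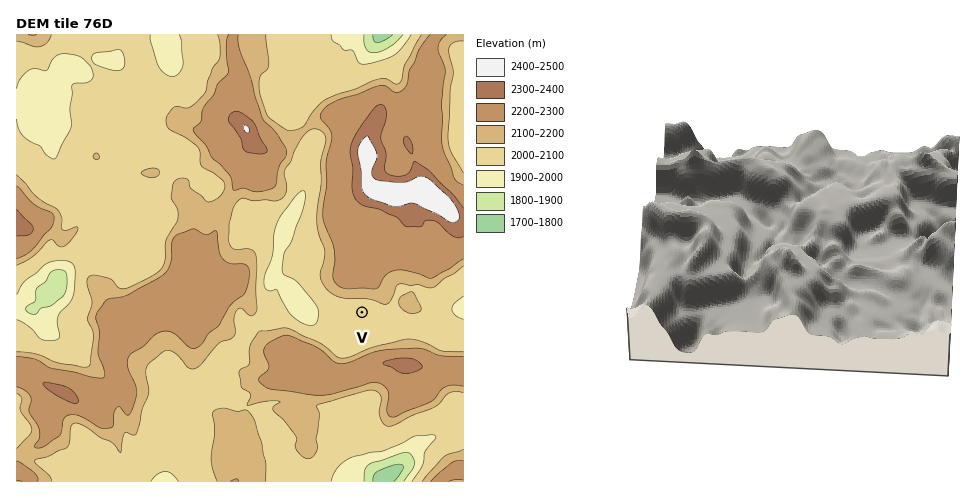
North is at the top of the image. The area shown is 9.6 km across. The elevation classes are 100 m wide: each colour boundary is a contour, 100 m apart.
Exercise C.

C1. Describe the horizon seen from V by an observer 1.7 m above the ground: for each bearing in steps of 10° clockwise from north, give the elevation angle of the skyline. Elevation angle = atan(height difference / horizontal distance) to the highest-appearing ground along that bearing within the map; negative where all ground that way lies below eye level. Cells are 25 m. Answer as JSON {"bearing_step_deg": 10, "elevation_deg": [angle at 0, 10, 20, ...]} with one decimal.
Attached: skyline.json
{"bearing_step_deg": 10, "elevation_deg": [18.9, 18.7, 18.4, 17.6, 16.1, 14.0, 11.4, 8.7, 7.8, 4.9, 0.7, 0.7, 6.1, 9.4, 14.0, 13.3, 13.2, 13.0, 12.4, 11.4, 10.1, 9.7, 9.8, 9.8, 9.0, 7.1, 3.1, 4.0, 4.6, 4.3, 5.3, 11.2, 15.0, 17.0, 18.1, 18.7]}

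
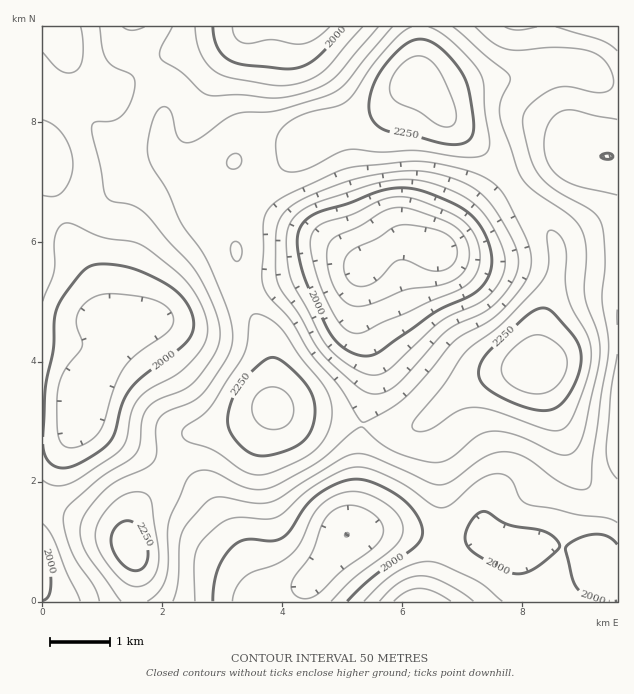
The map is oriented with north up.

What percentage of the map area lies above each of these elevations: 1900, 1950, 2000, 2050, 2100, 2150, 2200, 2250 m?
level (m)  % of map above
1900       96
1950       89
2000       79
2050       65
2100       48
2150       32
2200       16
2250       7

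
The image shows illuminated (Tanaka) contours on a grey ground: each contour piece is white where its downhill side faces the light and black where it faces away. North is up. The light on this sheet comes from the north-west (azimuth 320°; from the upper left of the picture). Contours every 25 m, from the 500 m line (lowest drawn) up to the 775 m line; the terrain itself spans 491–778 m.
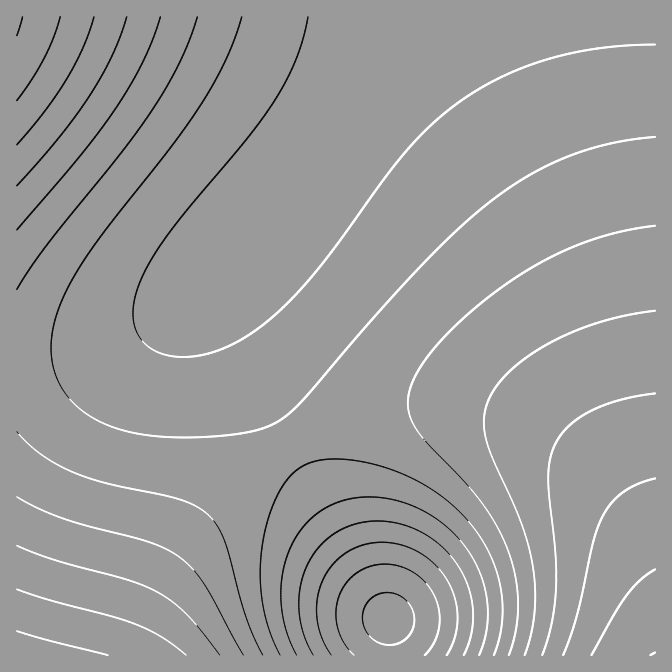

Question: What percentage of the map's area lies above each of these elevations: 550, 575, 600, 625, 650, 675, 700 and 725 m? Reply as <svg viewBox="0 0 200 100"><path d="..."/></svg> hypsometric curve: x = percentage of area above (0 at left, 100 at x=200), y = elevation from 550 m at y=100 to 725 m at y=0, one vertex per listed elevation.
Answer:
<svg viewBox="0 0 200 100"><path d="M193 100l-3-14-35-15-47-14-40-14-25-14-18-15-13-14"/></svg>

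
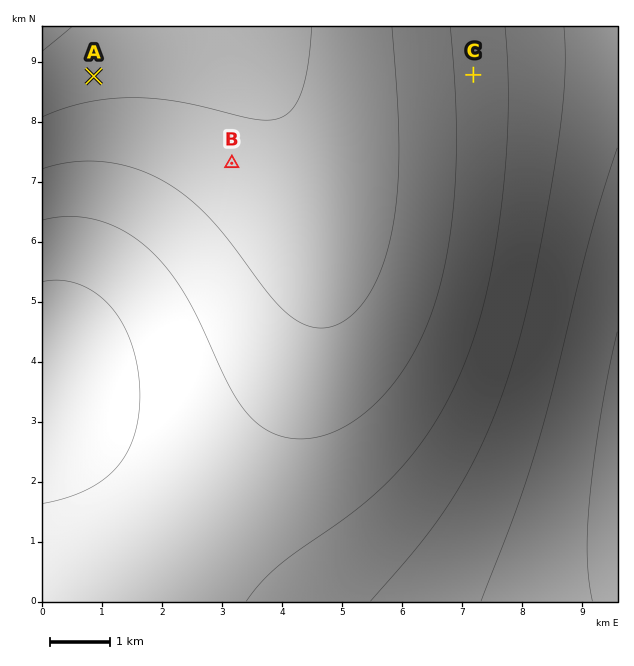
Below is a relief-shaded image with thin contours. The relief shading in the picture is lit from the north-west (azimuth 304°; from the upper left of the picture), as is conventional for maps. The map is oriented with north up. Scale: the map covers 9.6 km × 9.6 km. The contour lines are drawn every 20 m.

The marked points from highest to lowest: A B C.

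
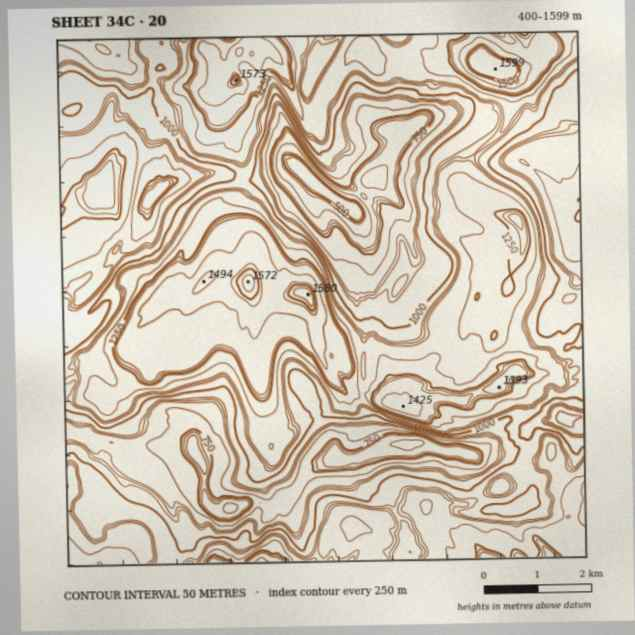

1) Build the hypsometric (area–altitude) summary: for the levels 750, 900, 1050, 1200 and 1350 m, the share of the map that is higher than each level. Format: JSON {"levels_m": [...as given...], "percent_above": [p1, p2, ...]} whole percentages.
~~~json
{"levels_m": [750, 900, 1050, 1200, 1350], "percent_above": [93, 74, 49, 28, 13]}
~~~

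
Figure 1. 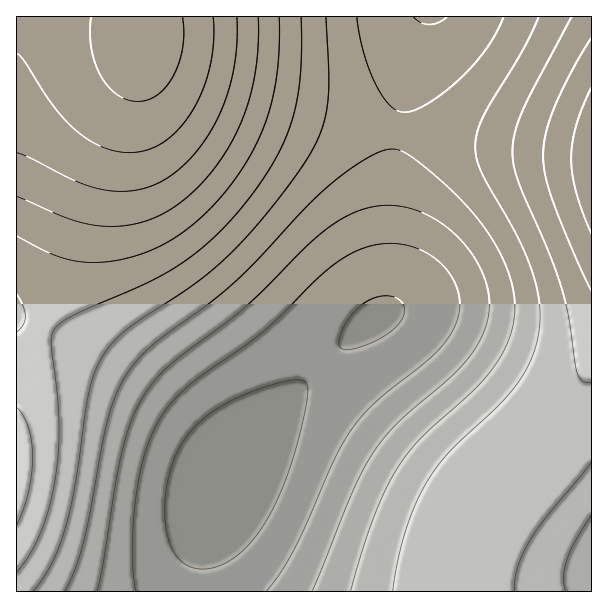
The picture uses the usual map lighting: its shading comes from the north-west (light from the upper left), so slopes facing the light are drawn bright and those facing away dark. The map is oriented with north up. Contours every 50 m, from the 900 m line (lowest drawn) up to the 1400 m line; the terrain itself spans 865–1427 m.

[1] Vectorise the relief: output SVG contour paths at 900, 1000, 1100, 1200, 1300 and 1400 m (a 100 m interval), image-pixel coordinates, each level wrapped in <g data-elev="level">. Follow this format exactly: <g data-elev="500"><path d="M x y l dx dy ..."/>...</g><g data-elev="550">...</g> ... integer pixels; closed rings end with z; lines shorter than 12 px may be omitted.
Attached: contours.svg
<g data-elev="900"><path d="M198 569l-12-4-9-8-7-14-4-16-1-21 2-21 5-21 8-18 9-13 11-11 13-11 15-9 23-10 25-9 18-3 10 1 3 5 1 9-9 43-14 43-16 36-16 23-17 17-20 10z"/><path d="M347 350l-5-1-2-2 0-11 7-15 12-14 12-8 12-3 10 1 8 5 3 6 0 7-4 8-7 6-22 14-14 5z"/></g><g data-elev="1000"><path d="M97 591l7-31 13-84 7-33 13-35 16-26 24-23 69-53 62-61 25-21 20-11 18-6 18-2 19 3 18 6 17 10 15 13 13 16 10 17 7 18 1 17-2 16-8 21-15 21-17 17-49 43-14 15-11 15-21 39-40 99"/><path d="M447 17l-9 6-9 1-9-2-7-5"/></g><g data-elev="1100"><path d="M33 591l18-27 14-34 10-45 14-93 6-21 9-17 10-13 14-12 67-46 38-32 23-24 24-30 21-29 14-22 9-23 4-24 1-28-3-54"/><path d="M514 591l1-12 3-12 12-27 16-22 45-56"/><path d="M539 17l-17 34-38 65-6 15-3 15 1 12 5 13 37 66 16 39 4 18 2 17-1 16-3 17-8 22-15 23-17 19-46 44-13 15-11 16-11 23-10 26-7 29-5 30"/></g><g data-elev="1200"><path d="M17 525l11-33 5-34-1-15-4-15-5-12-6-9"/><path d="M17 236l27 14 19 8 20 4 19 0 24-4 24-7 23-12 21-15 21-20 19-24 16-24 12-25 9-26 5-27 3-30 0-31"/><path d="M591 38l-20 34-17 36-8 26-3 22 3 21 7 26 20 49 18 39"/></g><g data-elev="1300"><path d="M17 153l15 6 45 22 28 9 17 1 16-1 15-5 14-7 16-12 14-16 13-18 11-21 8-22 5-23 3-25 0-24"/></g><g data-elev="1400"><path d="M91 17l-1 15 1 16 4 15 6 13 7 11 9 8 11 5 10 1 11-1 9-5 9-9 7-12 6-14 3-15 1-15-2-13"/></g>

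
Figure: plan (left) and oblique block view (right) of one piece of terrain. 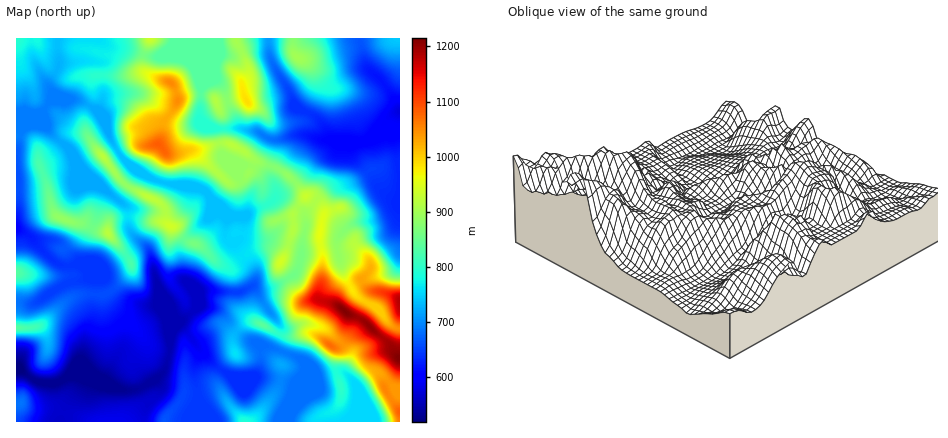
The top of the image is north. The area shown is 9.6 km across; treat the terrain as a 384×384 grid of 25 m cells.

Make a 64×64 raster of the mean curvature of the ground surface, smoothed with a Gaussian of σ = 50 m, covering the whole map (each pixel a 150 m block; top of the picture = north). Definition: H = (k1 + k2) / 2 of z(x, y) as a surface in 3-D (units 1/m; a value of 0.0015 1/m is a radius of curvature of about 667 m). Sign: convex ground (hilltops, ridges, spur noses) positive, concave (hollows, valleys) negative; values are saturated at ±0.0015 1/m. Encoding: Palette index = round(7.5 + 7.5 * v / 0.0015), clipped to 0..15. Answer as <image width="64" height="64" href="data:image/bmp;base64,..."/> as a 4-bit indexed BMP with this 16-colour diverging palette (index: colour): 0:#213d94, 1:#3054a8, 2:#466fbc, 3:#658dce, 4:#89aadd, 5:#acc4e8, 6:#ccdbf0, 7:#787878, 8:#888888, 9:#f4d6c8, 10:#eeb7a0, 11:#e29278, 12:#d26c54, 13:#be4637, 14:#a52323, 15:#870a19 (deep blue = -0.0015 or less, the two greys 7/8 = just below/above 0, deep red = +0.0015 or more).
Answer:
<image width="64" height="64" href="data:image/bmp;base64,Qk12CAAAAAAAAHYAAAAoAAAAQAAAAEAAAAABAAQAAAAAAAAIAAATCwAAEwsAABAAAAAAAAAAlD0hAKhUMAC8b0YAzo1lAN2qiQDoxKwA8NvMAHh4eACIiIgAyNb0AKC37gB4kuIAVGzSADdGvgAjI6UAGQqHAHdmZnd3iIiIiIiGe8h3d3d2NK7Lp0Z3asuYd3d3dwBemYd3d4iIiIiIiHZZuod3d3VZ25m6dXdWmrqYd3d1BL+rl3eIiId4iIiIh1WbqHd3ZZ22V6qWZ3VomZqGd3EY/a2Xd4iHd3eIiImYdVi5h3dnzXM2mqhnd1Vme7dnQF3nrad4iIiHeHdmZniXRZqHd3nKQ0WJmXd3dkNbx2cDr6achmZomId2ZmVVVohUipd3irdHdXiZhnd3c1vHYwf/Z4gyNFV4d3d3Z4h2VmWLl3ialWd2V4iGd3djfbUwKvpVVCRVVGd3d2Z4mZdlVYuXeJlld3dFeIdnd1SdcgKNpElTerqXR3d2d4iIiIdUi5Z4hkRERFaJmYd3NJcQWtpCbVSe26hVd2iIeIiImWOLlnhlZ5mYZ5u6l3QUcwKMpTWuZHzbqGRmeIh4iHiIc3unZlaL7bl3mpdVMSWZhXu6mc1jOM2oZVZ4iHd3eImEW7dVV4zrh3eGQiISWf/pWKvMqUIVrKhlZniId3eIiYVbplZni7hWdkI0VUWf/ZdDNYqpMzSLl2ZmeIh3d4iJdVuUZmabpkRCJqzKmv+kZ3dVjNqZmJqGZ2aIiId4iIhnWXaHVpqWMiSvys7v6DR2eJz9k///2nZodoiIh4iIiGdmeamImIh4v/kSabcwF6dXz9UAyr78hmiHeIh3iIiIZ3ZYq7uWWc//gBhiASNHuXv+UAlUR7yXZ4h3iHeIiId3dlZ4qoV5rLYAW7Y2ZnjO7+gAX2Q0eZh3eHeIeIh3dndohkRVWLqZcgOKy3mYnP/aYQGPdkRXmZh3eIh3dmZnd2mnY1ebqYhyOKrf3Mu/+mIAE49mVEV5mYiImYdlV2Z2aqZ0m6p2iFR6mb7/yr2kADZ4v1eFRFeJmZmZl1V5ZmaahnV1MyJXRYmIhp63ioAH3//veZdUVWd3d3iIeLtUWahnVERFVDQ2dXlSbNl3clq83Ji7upl3Z3Z3ZWib2TN7hERFaJu5YxanRUFb/ZZFumVlNMvMy5iJh3d1V7/XEolCNEaKvNuVBc2EMkrtgxfcp1MS27unZnd3d3RG38UBemRWV726qpYk37ZUR8xSJni9yWK7qGRFdnd3U0ffxQKdpndp7ah3h0W/6FRFvFNGRb/ZYXmFRGiWVUMjat21BL6VZozad3eHVovqVUS9VGZZ/7cwVlRXmoZVQySeuYMGzmWavKdmd4d5h6tlRbtVd3vslUVmZniHVnh2Wf6GQRW9d9/bhlZ3dop2inRYyVWKmZdUZ4hlVCEliqq/+VIjRIyWi7mGV3dleGaLlFrZVWq6YiNnZkRDNGmqqu+kImh2jMhEeIdomGV5dWu1SOplV82XZVZGZ5qazcqGr4MlnMvO7pM1eXeYZYymSbc22mZliIqGVkeKvu/9unV9tUec7bqcyDNYdnZUnut4pkW7ZndkV3VnNomc7KiKl4zId2eIiXeahHd3ZlN7qrumZqyHirq6ZWdFiIy4ZWq4moVDETarlmmld3V3RFZVerZmm5zsqqhVd0WInaZEWbmHQRJIveuGaKdmNYhWlkRGmpZ6jPuJdEZ3RYidpURXl2QSWN//yXd4llNXiEW6ZUN8yIpld5lUZ3dFiK2WVVVVQTjf/6hlVFVUJpzKc4plVIzMyVNGmFVnh0R4vIZWd3cyj/2WMhEkVDI4zruleWRoqoqod4iGRniHRHnKdlZ3dBb/pSEAEiIjRYzpeLiIRJ3IVYqrvKdXeIc0e8h3ZndCS/xAMiV4dmZozZZ3qoZp3qh2moiJdniIhzWuuIh2dEWv9gIBWKyoiJvIV3d4ib25eKdlREVWiYiGNr6XiGZTaf+AAEVp79upqoV3dmnLqoZnhkRFVmiYiYc1rZeIZjWf/BA5upr+u6qoZGVozKmIh2Z3d2Z3eIeJhzStqYZUR9/VAa//28qIvdyWWL3rh2eYd3d3d3d3d3h3Rb2oZERq/GAFvtvMuXecu8zf/KhjI1Z3dmZ3d2Znd3d2unVXiZ3pQCiZh3q5hldVecuXVBAkM0VVZ2Z3d3Z4d3ZlRHqZrrchW8qHZ5l1MhEQEQAQBKp2ZmeHd3eIh3h3d3Z1eHedpUJb/ah3iXVBV0NkIlIa+4mZmXZ4d4iHZ4d3d3aId6yDY0m7qqmrl0JVW+pVll74Z5mXVnd3d4h2h3d3d6h3mlVkRXiaqIvKczWO10bcv7VEVlRXd2Z3iIdldXhnhlZ2VWdmeJhlWN6TA56VWv/LlURlVmiHdmd4iHWXmnZ3ZUWIaIiHZWd439cV3nR9/YZ4dEV4iamId4iId4aKdnZUR6hWdlQzVUat2TfsZI3KdXhkR5qqq7qYiJhnhol1VnZ5p1VmVURWaMqFJXhTjamXd0JIqpmau5iIhmiHmFV6uomYZniIiJvv/INXVESemrl1Iliph4iZh3dmeYiXV3m7qaqpqqqqvf/bgnd1R8ycyFIUiZmIiHdmZlZ5iZVpdniZmYiJq83JiZlkd3V9x422MDe7qpqoZVVVZ4iJdYl2ZmZlVVeJumM0REd3dYx1vYQRa9ypmZh2ZlZ4iIhmmGZ3Zmd3ZlaGMkRGd3d3RljaUgSd26qZd3d2Z3iYiFiYZomIiYh2ZXdTZ3d3d3dGerhSFb65mql2Z4ZoiZiYaZdnmZiId2ZleqdGd4d3d0m7qnM2vZeJmHdnhniZmJh6l2Z3d3d3iHee/aZ3d3d3S7lndEWLlmZmZmZ2eJmZ"/>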